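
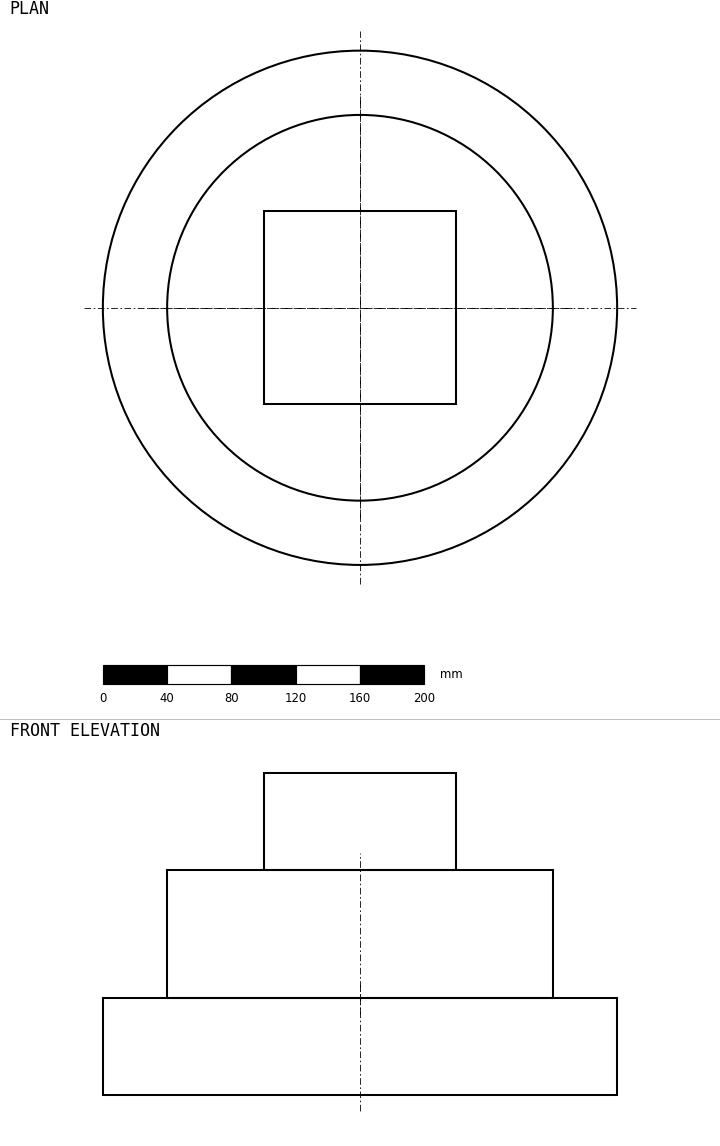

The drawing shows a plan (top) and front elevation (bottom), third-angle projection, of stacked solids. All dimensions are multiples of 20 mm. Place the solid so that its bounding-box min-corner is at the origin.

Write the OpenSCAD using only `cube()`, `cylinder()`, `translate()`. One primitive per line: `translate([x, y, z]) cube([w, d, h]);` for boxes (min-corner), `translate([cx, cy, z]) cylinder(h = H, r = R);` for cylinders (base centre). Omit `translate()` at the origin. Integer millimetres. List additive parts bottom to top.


translate([160, 160, 0]) cylinder(h = 60, r = 160);
translate([160, 160, 60]) cylinder(h = 80, r = 120);
translate([100, 100, 140]) cube([120, 120, 60]);


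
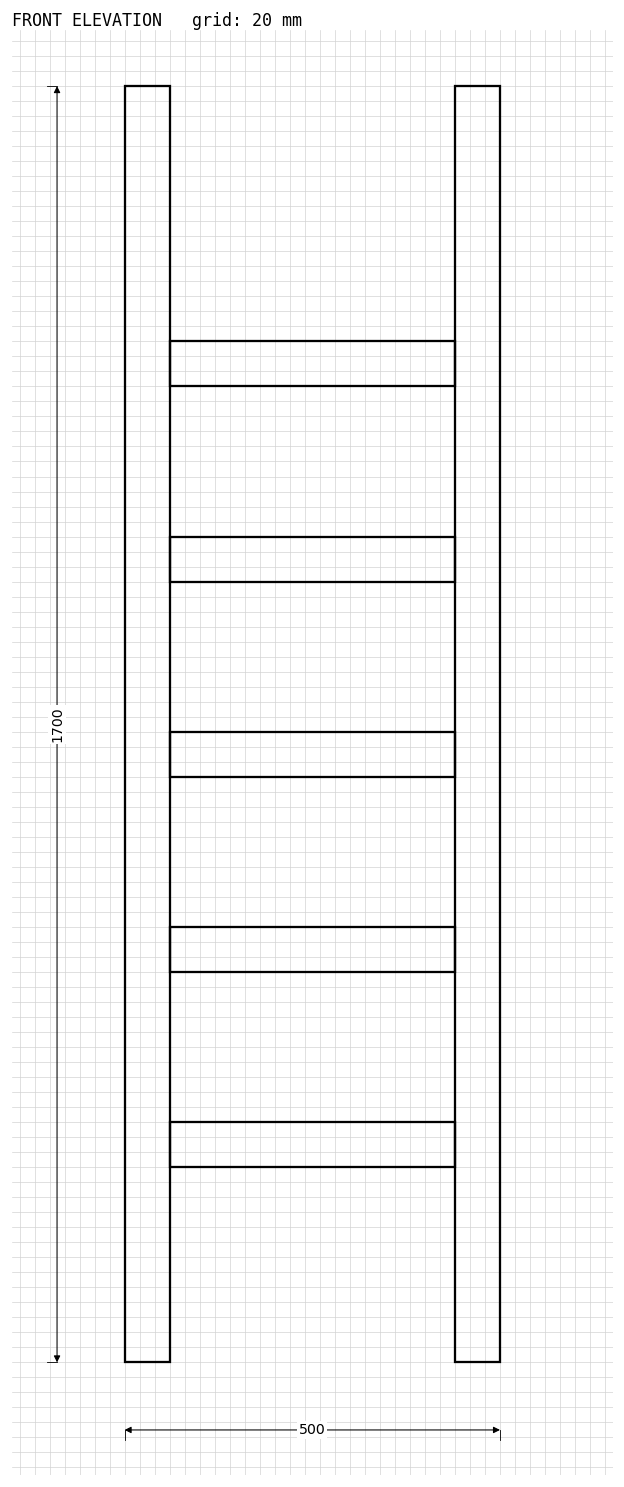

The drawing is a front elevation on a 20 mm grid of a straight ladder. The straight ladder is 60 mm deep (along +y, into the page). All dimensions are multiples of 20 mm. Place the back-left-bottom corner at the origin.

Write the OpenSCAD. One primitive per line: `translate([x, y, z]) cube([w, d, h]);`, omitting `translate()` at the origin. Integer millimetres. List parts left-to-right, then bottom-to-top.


cube([60, 60, 1700]);
translate([60, 0, 260]) cube([380, 60, 60]);
translate([60, 0, 520]) cube([380, 60, 60]);
translate([60, 0, 780]) cube([380, 60, 60]);
translate([60, 0, 1040]) cube([380, 60, 60]);
translate([60, 0, 1300]) cube([380, 60, 60]);
translate([440, 0, 0]) cube([60, 60, 1700]);


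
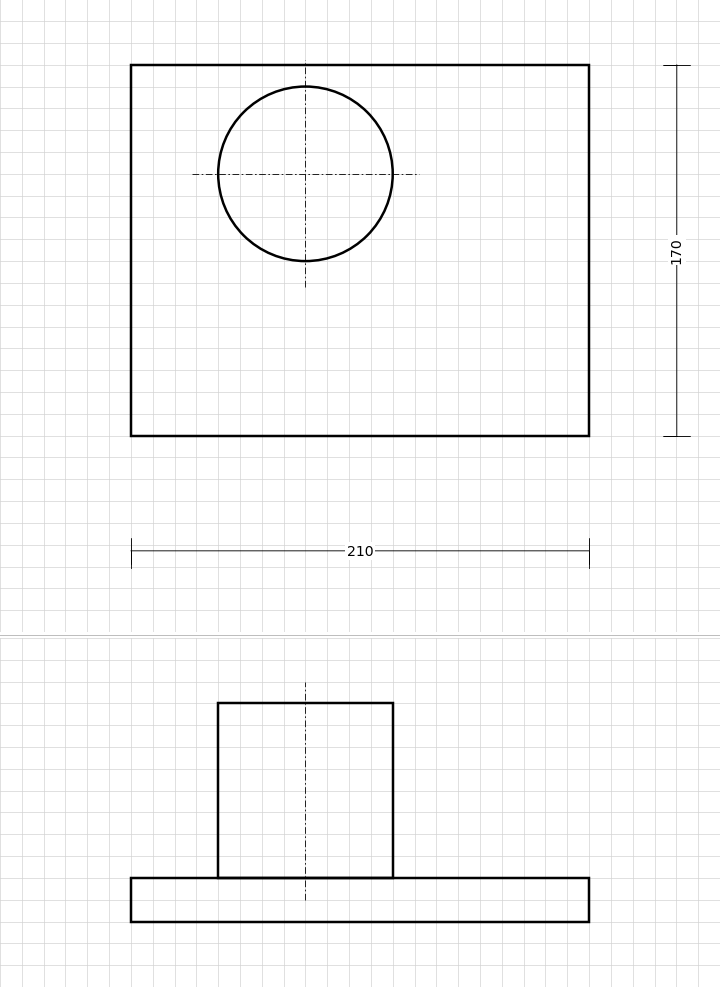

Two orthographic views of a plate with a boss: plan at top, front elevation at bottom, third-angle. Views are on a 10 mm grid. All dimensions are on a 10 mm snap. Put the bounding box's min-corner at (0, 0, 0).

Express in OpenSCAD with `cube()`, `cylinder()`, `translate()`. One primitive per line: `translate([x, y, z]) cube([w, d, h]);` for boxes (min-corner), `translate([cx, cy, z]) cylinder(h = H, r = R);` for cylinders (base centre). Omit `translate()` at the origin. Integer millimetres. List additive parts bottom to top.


cube([210, 170, 20]);
translate([80, 120, 20]) cylinder(h = 80, r = 40);


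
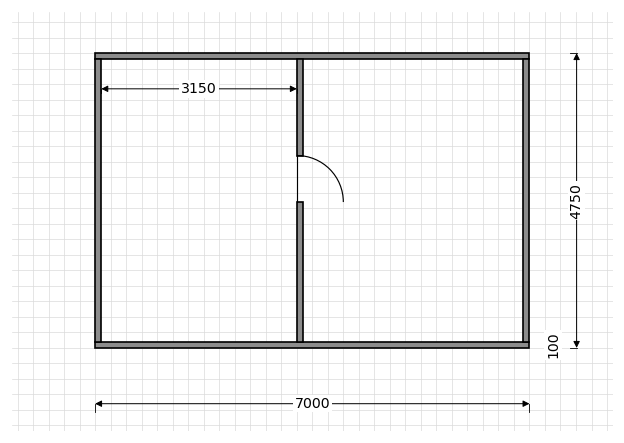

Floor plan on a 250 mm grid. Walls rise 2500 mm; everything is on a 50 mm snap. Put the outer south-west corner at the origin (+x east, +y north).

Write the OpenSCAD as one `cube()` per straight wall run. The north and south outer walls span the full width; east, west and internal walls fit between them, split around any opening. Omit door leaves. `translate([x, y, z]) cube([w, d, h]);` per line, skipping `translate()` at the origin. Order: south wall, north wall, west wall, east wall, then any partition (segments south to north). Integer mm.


cube([7000, 100, 2500]);
translate([0, 4650, 0]) cube([7000, 100, 2500]);
translate([0, 100, 0]) cube([100, 4550, 2500]);
translate([6900, 100, 0]) cube([100, 4550, 2500]);
translate([3250, 100, 0]) cube([100, 2250, 2500]);
translate([3250, 3100, 0]) cube([100, 1550, 2500]);


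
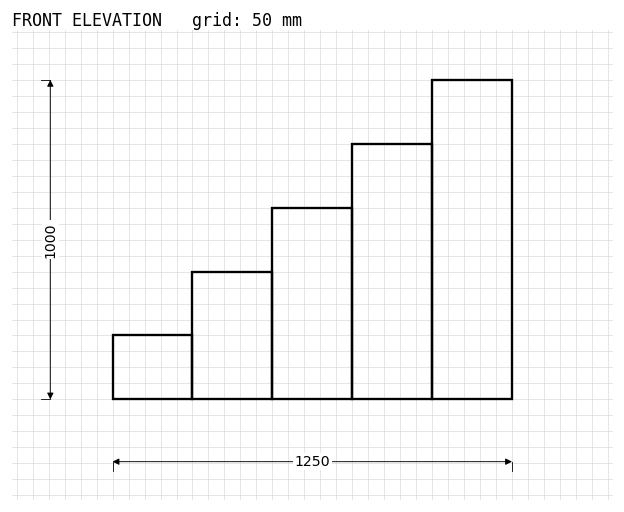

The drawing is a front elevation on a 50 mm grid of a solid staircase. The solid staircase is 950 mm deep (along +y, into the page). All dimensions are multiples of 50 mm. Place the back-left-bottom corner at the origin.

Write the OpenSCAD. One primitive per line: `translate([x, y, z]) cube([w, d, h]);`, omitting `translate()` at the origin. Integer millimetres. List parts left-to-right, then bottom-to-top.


cube([250, 950, 200]);
translate([250, 0, 0]) cube([250, 950, 400]);
translate([500, 0, 0]) cube([250, 950, 600]);
translate([750, 0, 0]) cube([250, 950, 800]);
translate([1000, 0, 0]) cube([250, 950, 1000]);


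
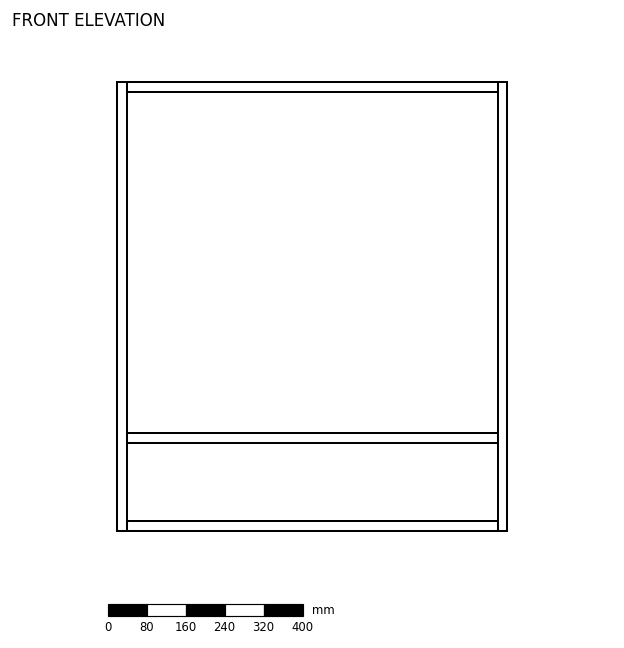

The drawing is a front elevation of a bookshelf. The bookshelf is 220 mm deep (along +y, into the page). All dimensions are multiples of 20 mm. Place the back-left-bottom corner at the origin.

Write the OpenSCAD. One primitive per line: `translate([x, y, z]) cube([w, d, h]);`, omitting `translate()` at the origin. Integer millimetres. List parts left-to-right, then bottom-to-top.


cube([20, 220, 920]);
translate([20, 0, 0]) cube([760, 220, 20]);
translate([20, 0, 180]) cube([760, 220, 20]);
translate([20, 0, 900]) cube([760, 220, 20]);
translate([780, 0, 0]) cube([20, 220, 920]);


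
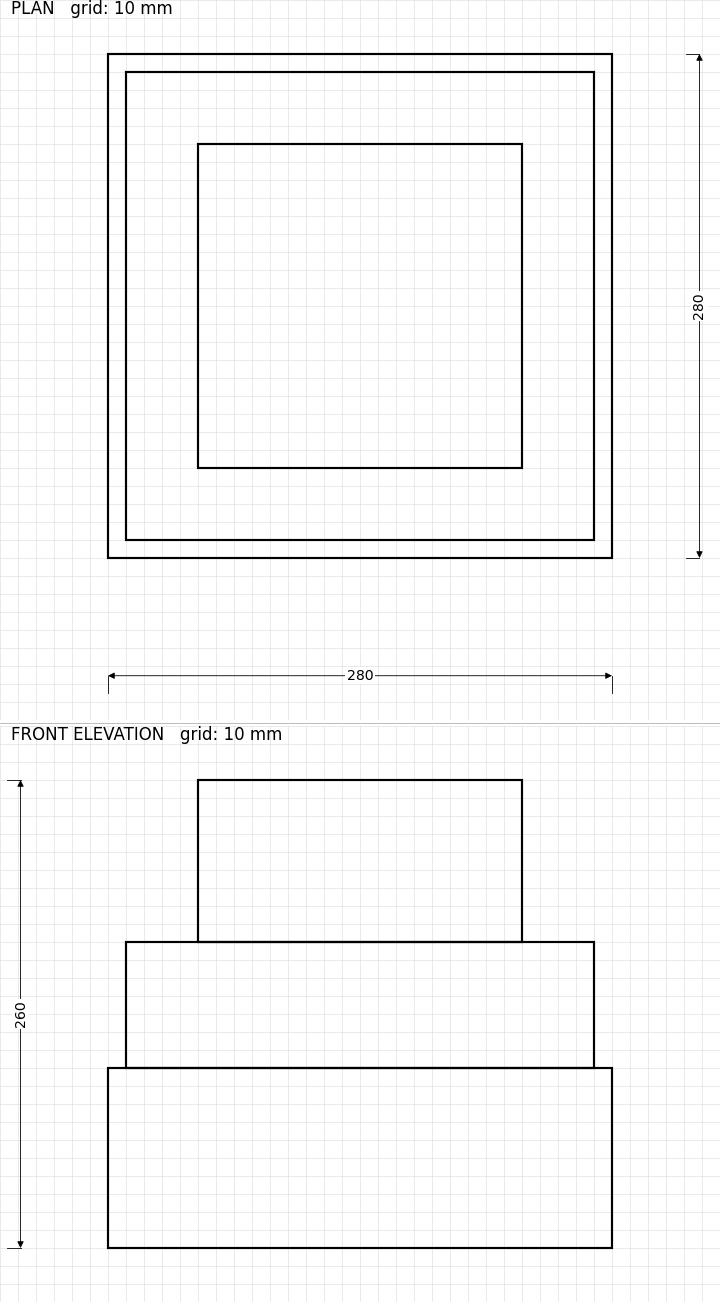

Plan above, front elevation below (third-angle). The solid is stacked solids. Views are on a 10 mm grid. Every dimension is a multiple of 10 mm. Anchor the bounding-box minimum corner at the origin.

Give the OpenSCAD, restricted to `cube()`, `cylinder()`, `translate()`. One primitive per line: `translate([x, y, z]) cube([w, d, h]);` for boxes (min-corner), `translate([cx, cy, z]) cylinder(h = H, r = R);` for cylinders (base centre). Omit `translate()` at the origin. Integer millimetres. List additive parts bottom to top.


cube([280, 280, 100]);
translate([10, 10, 100]) cube([260, 260, 70]);
translate([50, 50, 170]) cube([180, 180, 90]);


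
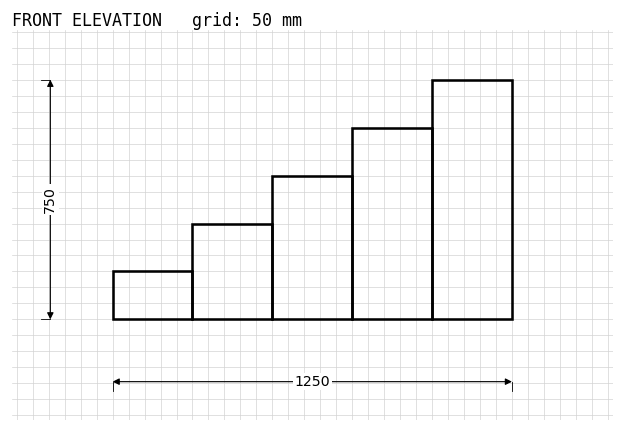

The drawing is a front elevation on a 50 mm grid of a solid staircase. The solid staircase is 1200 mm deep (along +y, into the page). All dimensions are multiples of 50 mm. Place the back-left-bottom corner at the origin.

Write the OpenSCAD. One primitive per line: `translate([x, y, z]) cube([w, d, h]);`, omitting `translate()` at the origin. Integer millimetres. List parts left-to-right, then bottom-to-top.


cube([250, 1200, 150]);
translate([250, 0, 0]) cube([250, 1200, 300]);
translate([500, 0, 0]) cube([250, 1200, 450]);
translate([750, 0, 0]) cube([250, 1200, 600]);
translate([1000, 0, 0]) cube([250, 1200, 750]);


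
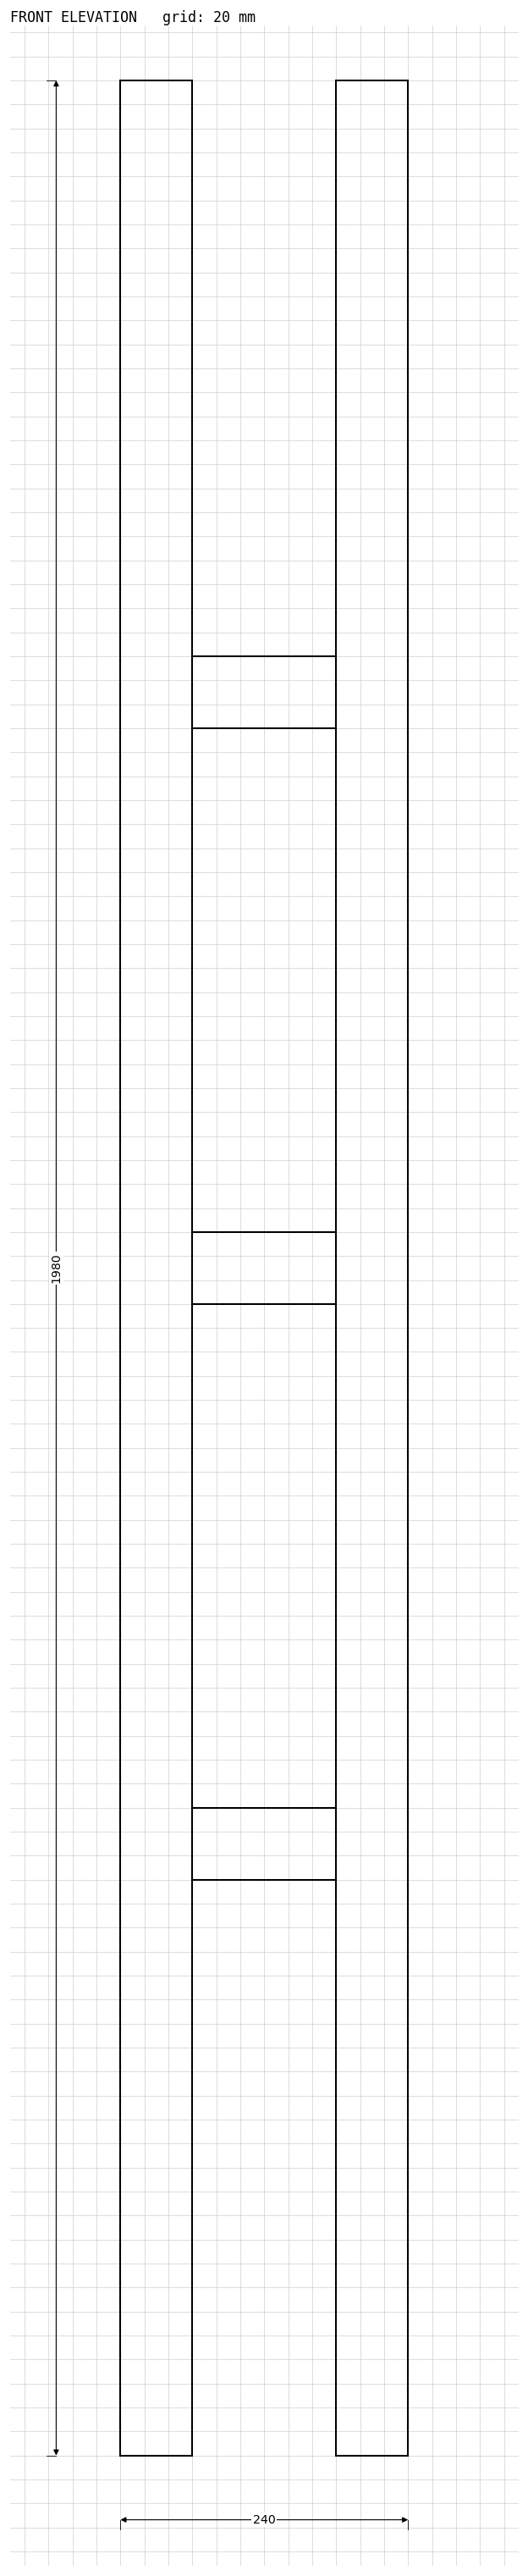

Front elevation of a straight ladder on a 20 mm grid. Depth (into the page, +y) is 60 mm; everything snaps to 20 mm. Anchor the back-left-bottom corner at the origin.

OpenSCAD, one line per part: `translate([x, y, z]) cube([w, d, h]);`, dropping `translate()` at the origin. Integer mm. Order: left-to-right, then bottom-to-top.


cube([60, 60, 1980]);
translate([60, 0, 480]) cube([120, 60, 60]);
translate([60, 0, 960]) cube([120, 60, 60]);
translate([60, 0, 1440]) cube([120, 60, 60]);
translate([180, 0, 0]) cube([60, 60, 1980]);


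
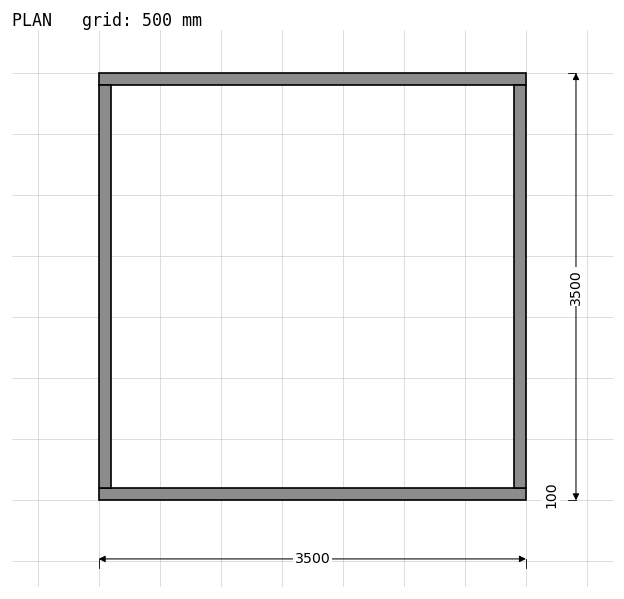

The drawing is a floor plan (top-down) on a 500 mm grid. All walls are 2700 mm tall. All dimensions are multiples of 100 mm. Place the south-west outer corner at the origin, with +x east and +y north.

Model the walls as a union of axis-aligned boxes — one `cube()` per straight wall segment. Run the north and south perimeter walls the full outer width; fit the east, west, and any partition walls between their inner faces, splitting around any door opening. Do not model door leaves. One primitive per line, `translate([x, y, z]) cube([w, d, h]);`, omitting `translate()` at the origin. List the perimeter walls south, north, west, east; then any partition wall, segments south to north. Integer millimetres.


cube([3500, 100, 2700]);
translate([0, 3400, 0]) cube([3500, 100, 2700]);
translate([0, 100, 0]) cube([100, 3300, 2700]);
translate([3400, 100, 0]) cube([100, 3300, 2700]);


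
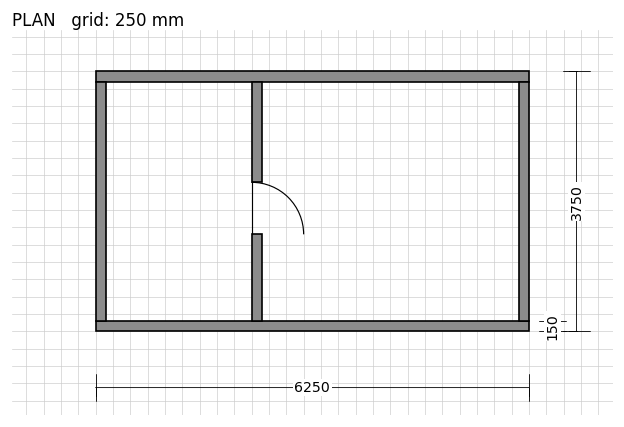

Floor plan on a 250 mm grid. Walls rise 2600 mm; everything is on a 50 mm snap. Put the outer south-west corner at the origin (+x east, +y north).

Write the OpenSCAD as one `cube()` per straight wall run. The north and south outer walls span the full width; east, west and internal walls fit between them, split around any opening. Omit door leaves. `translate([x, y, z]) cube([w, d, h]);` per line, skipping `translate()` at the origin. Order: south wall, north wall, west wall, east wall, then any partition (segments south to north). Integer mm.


cube([6250, 150, 2600]);
translate([0, 3600, 0]) cube([6250, 150, 2600]);
translate([0, 150, 0]) cube([150, 3450, 2600]);
translate([6100, 150, 0]) cube([150, 3450, 2600]);
translate([2250, 150, 0]) cube([150, 1250, 2600]);
translate([2250, 2150, 0]) cube([150, 1450, 2600]);


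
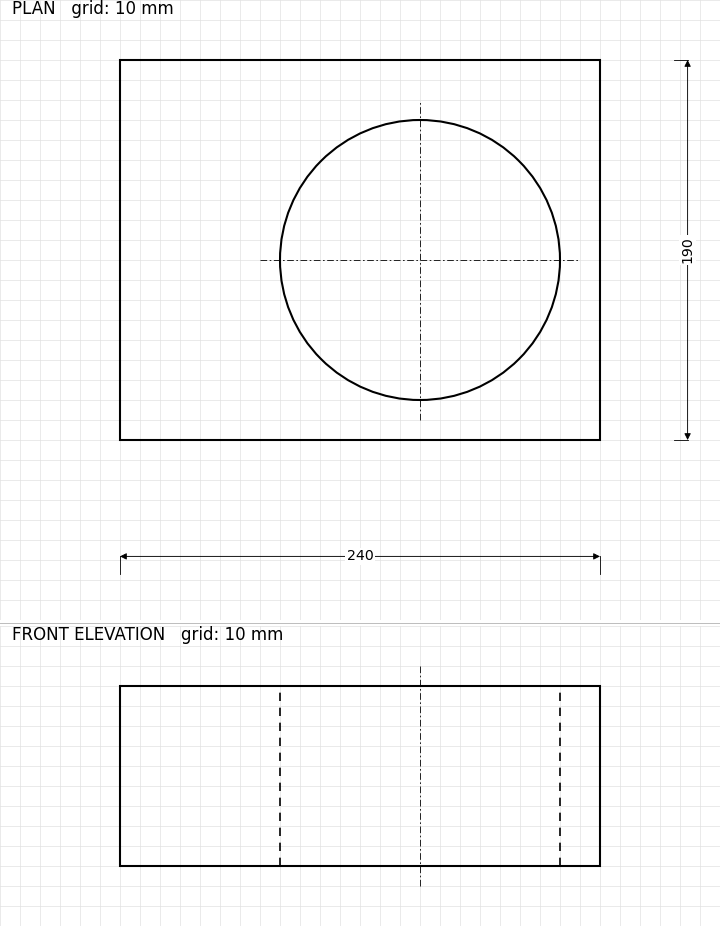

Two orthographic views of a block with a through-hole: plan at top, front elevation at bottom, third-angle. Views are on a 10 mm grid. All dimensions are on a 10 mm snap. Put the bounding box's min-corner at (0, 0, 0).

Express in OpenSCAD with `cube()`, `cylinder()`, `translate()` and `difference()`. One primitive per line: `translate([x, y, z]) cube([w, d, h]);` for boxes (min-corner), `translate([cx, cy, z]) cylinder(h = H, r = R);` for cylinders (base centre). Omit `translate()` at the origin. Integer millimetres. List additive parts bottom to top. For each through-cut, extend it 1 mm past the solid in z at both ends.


difference() {
  cube([240, 190, 90]);
  translate([150, 90, -1]) cylinder(h = 92, r = 70);
}


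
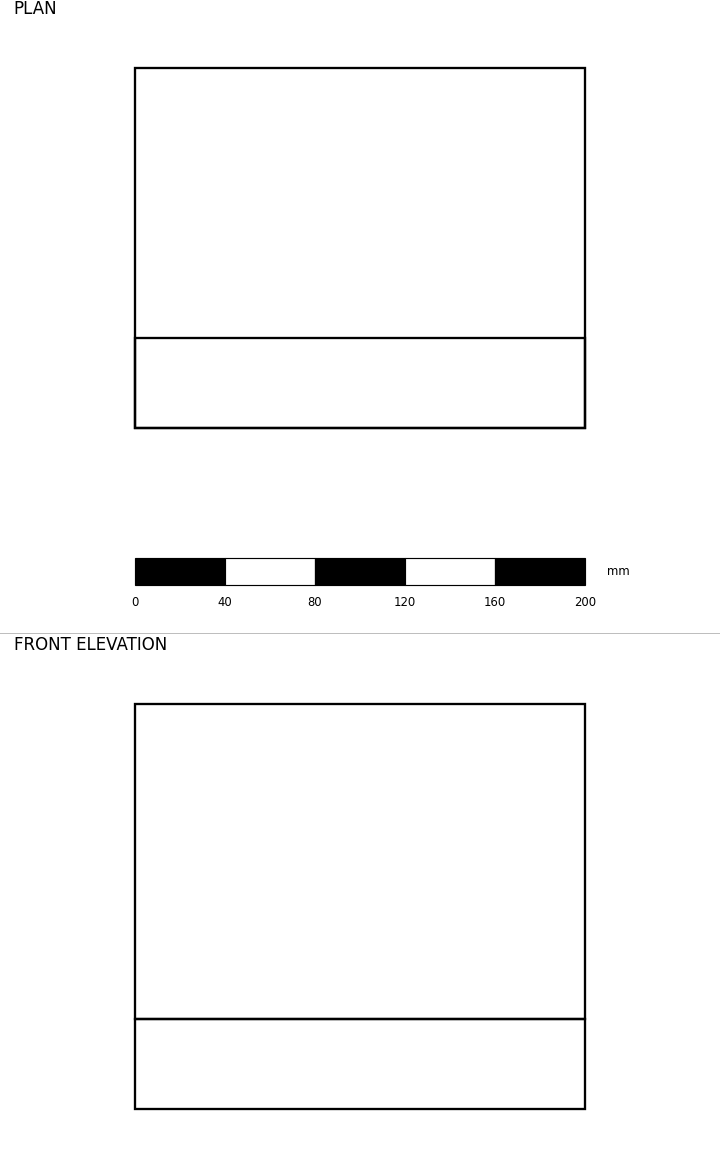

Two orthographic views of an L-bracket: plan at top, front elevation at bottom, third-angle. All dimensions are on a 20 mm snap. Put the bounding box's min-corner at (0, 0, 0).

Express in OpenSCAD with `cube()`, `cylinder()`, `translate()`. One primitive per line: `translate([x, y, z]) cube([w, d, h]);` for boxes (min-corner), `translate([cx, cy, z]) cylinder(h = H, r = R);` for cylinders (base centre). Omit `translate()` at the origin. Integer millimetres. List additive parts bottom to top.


cube([200, 160, 40]);
translate([0, 0, 40]) cube([200, 40, 140]);


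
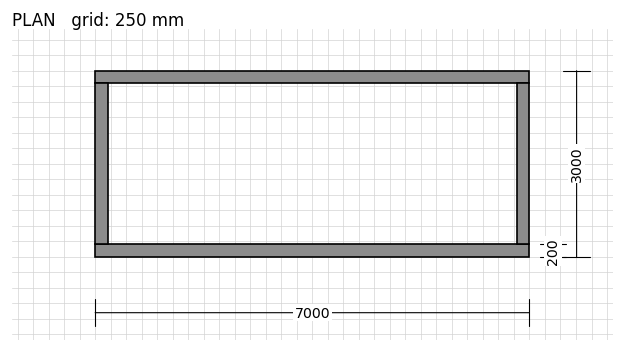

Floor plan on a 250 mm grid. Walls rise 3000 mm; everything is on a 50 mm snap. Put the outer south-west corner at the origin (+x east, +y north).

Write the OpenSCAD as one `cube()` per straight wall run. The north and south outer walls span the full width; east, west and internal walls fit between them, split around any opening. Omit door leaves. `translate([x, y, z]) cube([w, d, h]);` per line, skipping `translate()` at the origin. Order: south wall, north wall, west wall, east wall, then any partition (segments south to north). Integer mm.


cube([7000, 200, 3000]);
translate([0, 2800, 0]) cube([7000, 200, 3000]);
translate([0, 200, 0]) cube([200, 2600, 3000]);
translate([6800, 200, 0]) cube([200, 2600, 3000]);


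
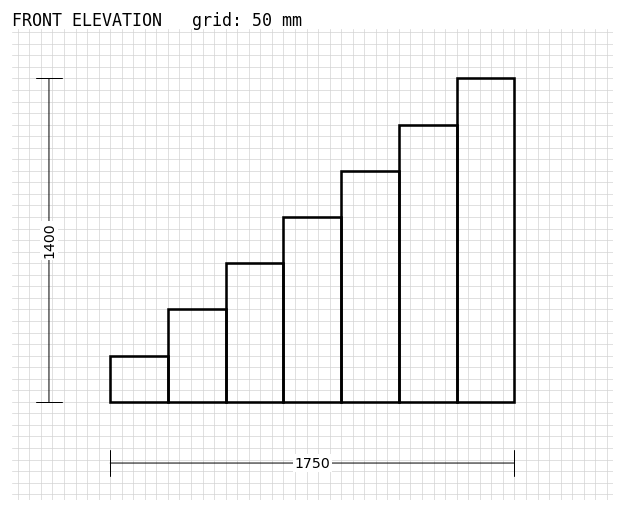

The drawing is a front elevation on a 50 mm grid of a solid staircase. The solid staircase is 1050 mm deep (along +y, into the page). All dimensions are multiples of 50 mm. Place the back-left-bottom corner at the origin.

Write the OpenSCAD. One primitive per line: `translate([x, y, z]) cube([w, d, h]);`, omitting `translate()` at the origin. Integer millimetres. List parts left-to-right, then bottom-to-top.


cube([250, 1050, 200]);
translate([250, 0, 0]) cube([250, 1050, 400]);
translate([500, 0, 0]) cube([250, 1050, 600]);
translate([750, 0, 0]) cube([250, 1050, 800]);
translate([1000, 0, 0]) cube([250, 1050, 1000]);
translate([1250, 0, 0]) cube([250, 1050, 1200]);
translate([1500, 0, 0]) cube([250, 1050, 1400]);


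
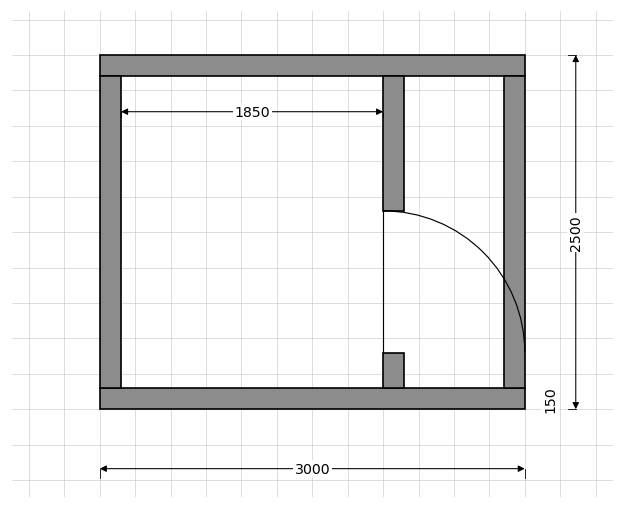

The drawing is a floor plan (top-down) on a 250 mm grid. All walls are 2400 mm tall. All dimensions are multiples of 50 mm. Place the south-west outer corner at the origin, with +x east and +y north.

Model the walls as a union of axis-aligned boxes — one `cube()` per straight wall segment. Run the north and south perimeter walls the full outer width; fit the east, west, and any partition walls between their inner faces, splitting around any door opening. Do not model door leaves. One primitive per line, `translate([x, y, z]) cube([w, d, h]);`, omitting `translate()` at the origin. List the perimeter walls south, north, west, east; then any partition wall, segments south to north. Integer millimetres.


cube([3000, 150, 2400]);
translate([0, 2350, 0]) cube([3000, 150, 2400]);
translate([0, 150, 0]) cube([150, 2200, 2400]);
translate([2850, 150, 0]) cube([150, 2200, 2400]);
translate([2000, 150, 0]) cube([150, 250, 2400]);
translate([2000, 1400, 0]) cube([150, 950, 2400]);


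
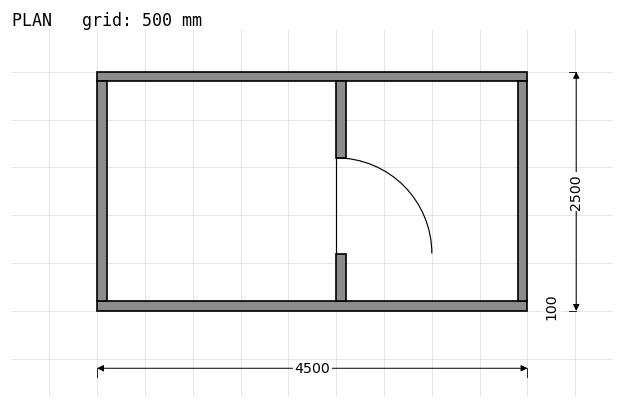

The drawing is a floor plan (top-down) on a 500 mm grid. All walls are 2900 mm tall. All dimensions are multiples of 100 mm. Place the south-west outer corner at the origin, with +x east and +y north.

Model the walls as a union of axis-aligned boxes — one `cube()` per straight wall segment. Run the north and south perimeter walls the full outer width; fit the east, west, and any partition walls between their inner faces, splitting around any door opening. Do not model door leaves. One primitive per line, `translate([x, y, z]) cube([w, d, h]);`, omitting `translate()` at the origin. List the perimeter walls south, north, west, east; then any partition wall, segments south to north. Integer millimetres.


cube([4500, 100, 2900]);
translate([0, 2400, 0]) cube([4500, 100, 2900]);
translate([0, 100, 0]) cube([100, 2300, 2900]);
translate([4400, 100, 0]) cube([100, 2300, 2900]);
translate([2500, 100, 0]) cube([100, 500, 2900]);
translate([2500, 1600, 0]) cube([100, 800, 2900]);


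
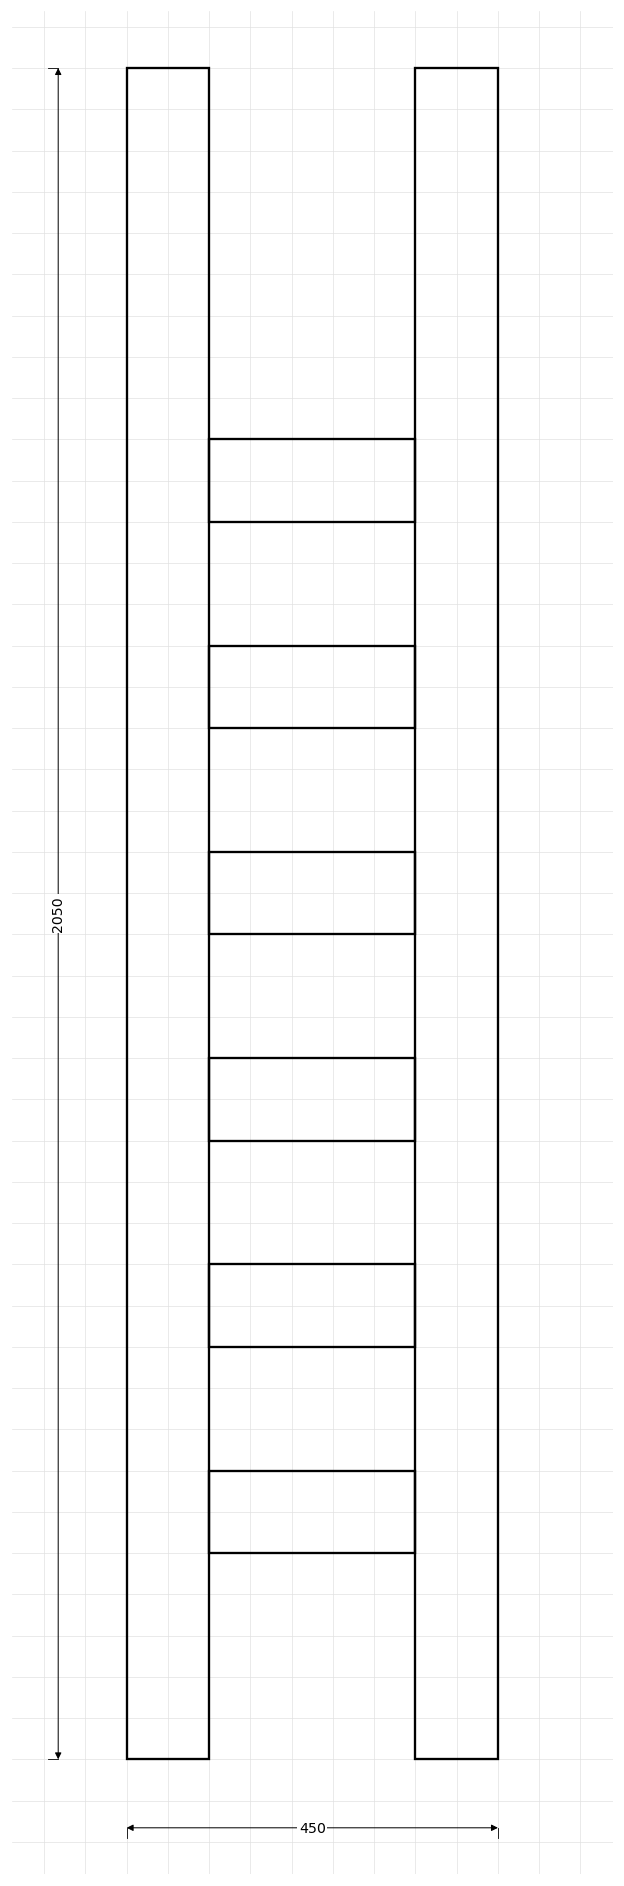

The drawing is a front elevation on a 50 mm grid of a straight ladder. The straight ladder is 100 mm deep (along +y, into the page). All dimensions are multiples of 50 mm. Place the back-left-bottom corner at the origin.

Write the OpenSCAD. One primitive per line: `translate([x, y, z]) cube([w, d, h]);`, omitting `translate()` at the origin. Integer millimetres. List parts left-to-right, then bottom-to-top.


cube([100, 100, 2050]);
translate([100, 0, 250]) cube([250, 100, 100]);
translate([100, 0, 500]) cube([250, 100, 100]);
translate([100, 0, 750]) cube([250, 100, 100]);
translate([100, 0, 1000]) cube([250, 100, 100]);
translate([100, 0, 1250]) cube([250, 100, 100]);
translate([100, 0, 1500]) cube([250, 100, 100]);
translate([350, 0, 0]) cube([100, 100, 2050]);


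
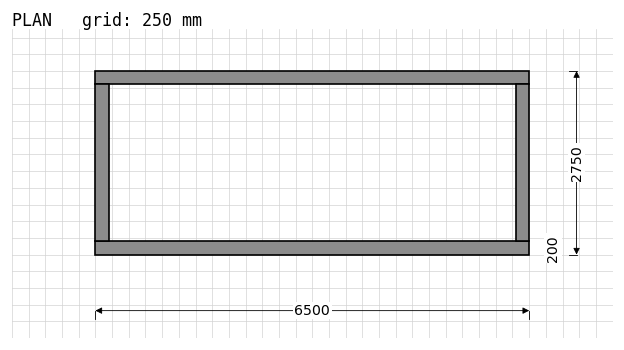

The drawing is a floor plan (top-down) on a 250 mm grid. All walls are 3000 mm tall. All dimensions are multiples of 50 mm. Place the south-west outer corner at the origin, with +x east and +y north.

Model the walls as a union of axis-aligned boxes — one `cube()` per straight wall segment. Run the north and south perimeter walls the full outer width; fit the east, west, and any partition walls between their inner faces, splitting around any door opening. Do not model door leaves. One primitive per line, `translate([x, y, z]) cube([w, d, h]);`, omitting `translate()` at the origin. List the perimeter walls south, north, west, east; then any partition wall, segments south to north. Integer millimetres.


cube([6500, 200, 3000]);
translate([0, 2550, 0]) cube([6500, 200, 3000]);
translate([0, 200, 0]) cube([200, 2350, 3000]);
translate([6300, 200, 0]) cube([200, 2350, 3000]);


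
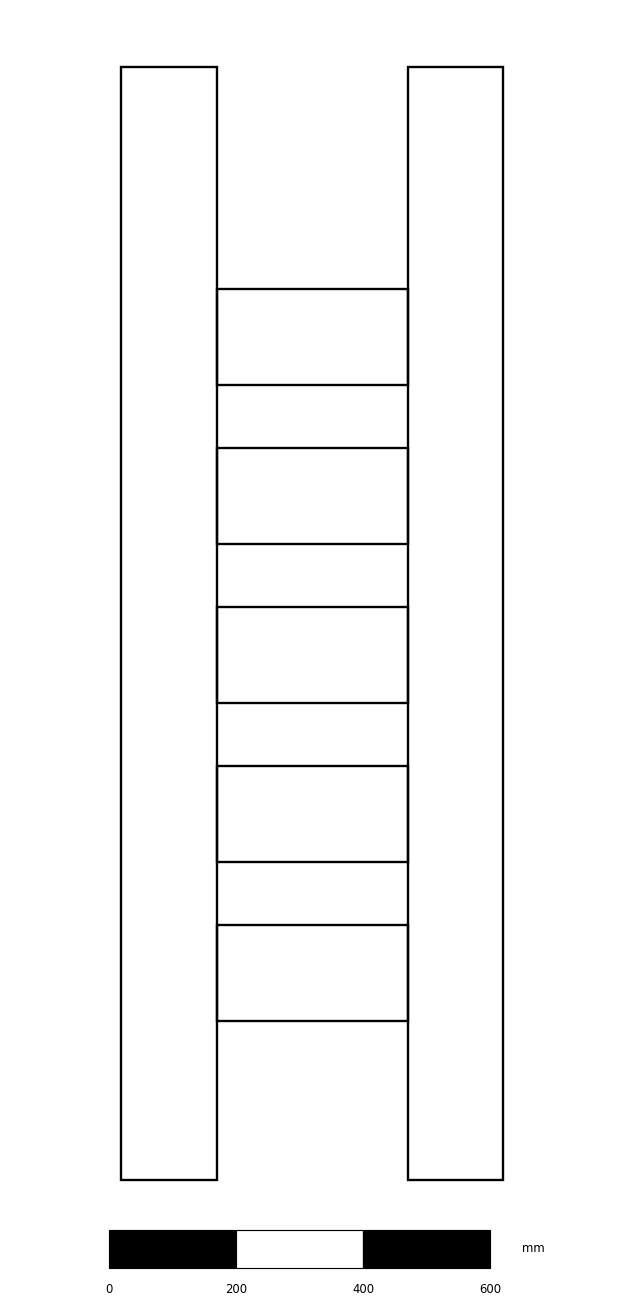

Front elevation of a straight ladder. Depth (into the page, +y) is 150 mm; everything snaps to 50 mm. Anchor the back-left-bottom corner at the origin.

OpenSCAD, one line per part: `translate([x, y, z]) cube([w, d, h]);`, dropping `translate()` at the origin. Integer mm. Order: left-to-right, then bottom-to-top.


cube([150, 150, 1750]);
translate([150, 0, 250]) cube([300, 150, 150]);
translate([150, 0, 500]) cube([300, 150, 150]);
translate([150, 0, 750]) cube([300, 150, 150]);
translate([150, 0, 1000]) cube([300, 150, 150]);
translate([150, 0, 1250]) cube([300, 150, 150]);
translate([450, 0, 0]) cube([150, 150, 1750]);


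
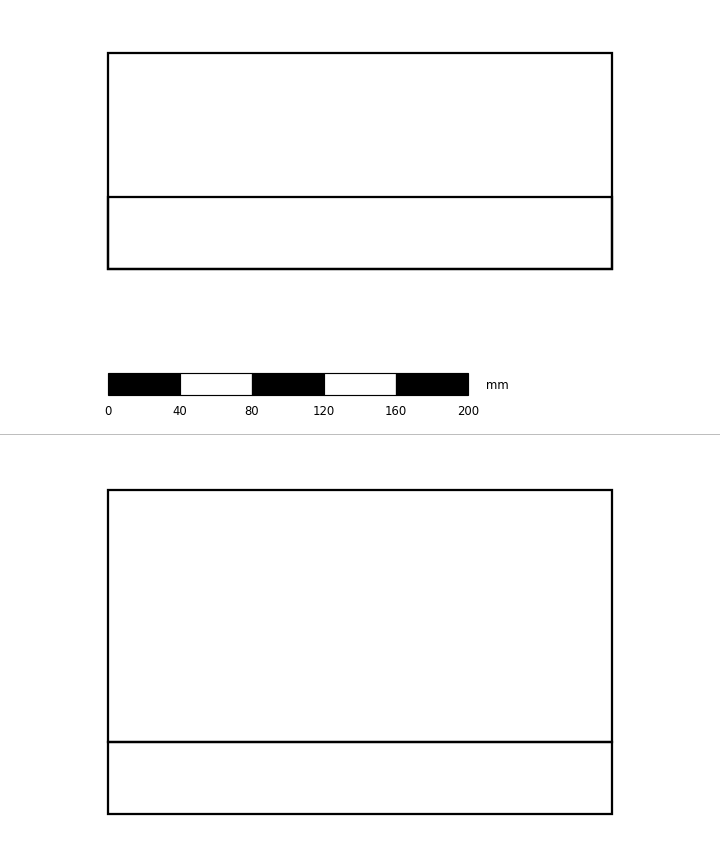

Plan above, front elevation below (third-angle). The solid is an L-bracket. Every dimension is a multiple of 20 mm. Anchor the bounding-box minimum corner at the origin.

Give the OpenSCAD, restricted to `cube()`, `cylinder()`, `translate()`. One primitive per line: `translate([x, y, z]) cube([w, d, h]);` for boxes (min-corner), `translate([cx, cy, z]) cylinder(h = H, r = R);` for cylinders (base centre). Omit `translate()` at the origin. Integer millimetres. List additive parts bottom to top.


cube([280, 120, 40]);
translate([0, 0, 40]) cube([280, 40, 140]);


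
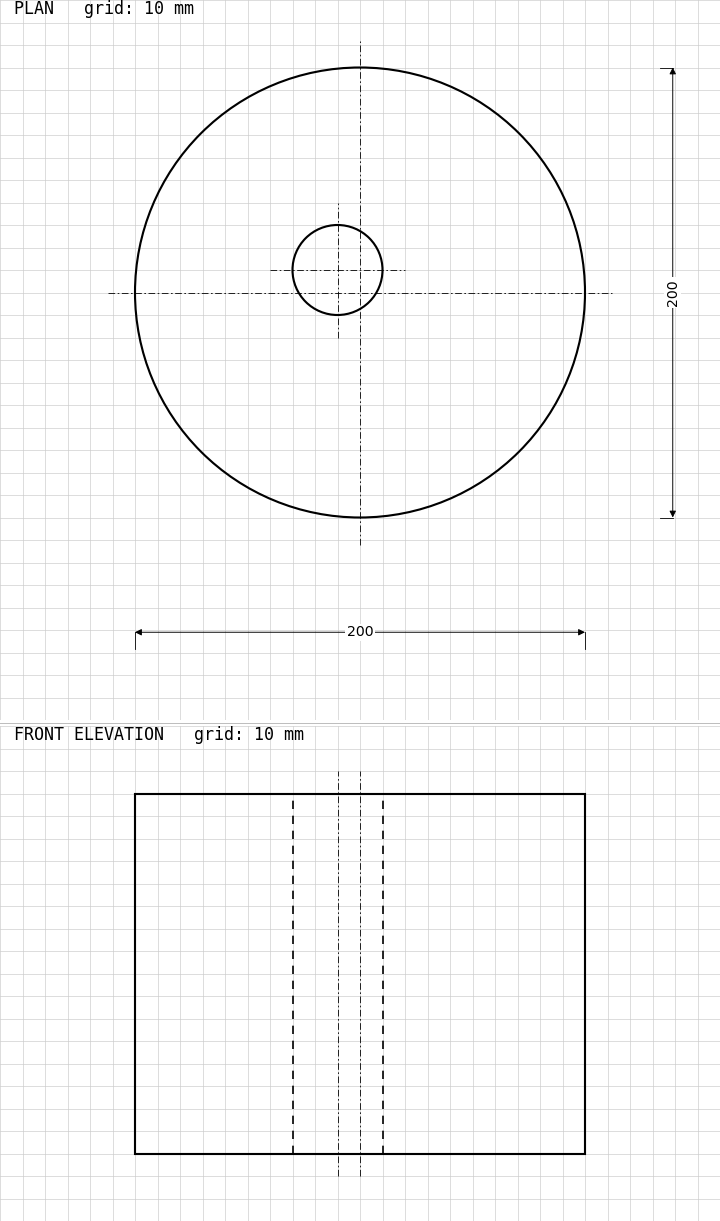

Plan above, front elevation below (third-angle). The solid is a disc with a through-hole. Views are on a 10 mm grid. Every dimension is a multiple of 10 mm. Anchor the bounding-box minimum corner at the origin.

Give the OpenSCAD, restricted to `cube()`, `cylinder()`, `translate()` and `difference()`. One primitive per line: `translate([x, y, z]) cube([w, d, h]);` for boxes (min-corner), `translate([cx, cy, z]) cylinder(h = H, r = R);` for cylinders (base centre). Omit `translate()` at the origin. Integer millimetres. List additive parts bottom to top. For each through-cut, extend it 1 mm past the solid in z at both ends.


difference() {
  translate([100, 100, 0]) cylinder(h = 160, r = 100);
  translate([90, 110, -1]) cylinder(h = 162, r = 20);
}


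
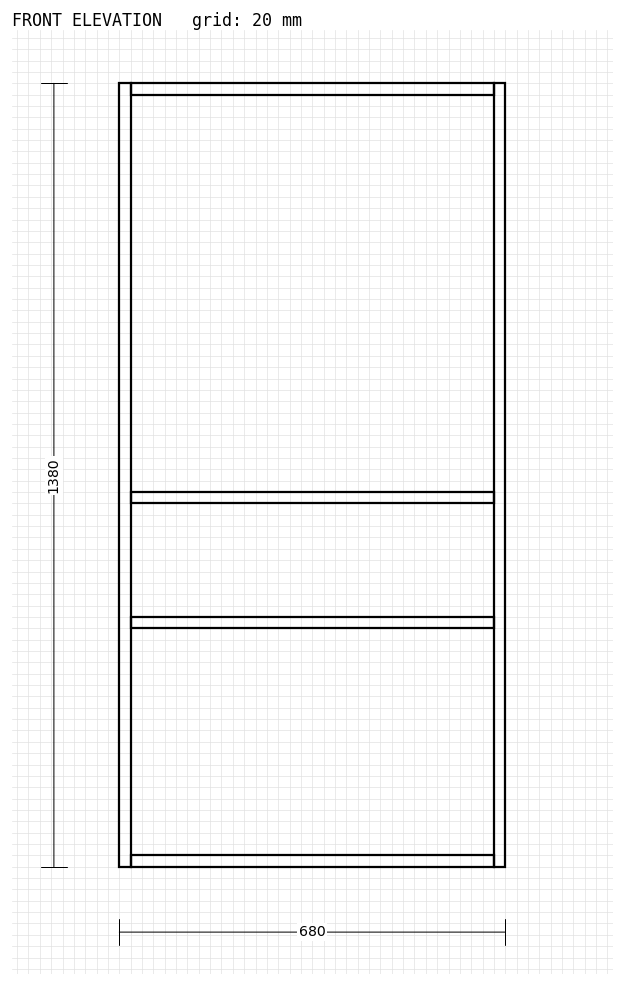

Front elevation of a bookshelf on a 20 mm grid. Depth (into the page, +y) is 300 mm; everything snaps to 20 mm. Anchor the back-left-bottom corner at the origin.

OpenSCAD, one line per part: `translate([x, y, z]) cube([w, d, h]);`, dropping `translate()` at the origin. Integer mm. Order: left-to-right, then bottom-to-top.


cube([20, 300, 1380]);
translate([20, 0, 0]) cube([640, 300, 20]);
translate([20, 0, 420]) cube([640, 300, 20]);
translate([20, 0, 640]) cube([640, 300, 20]);
translate([20, 0, 1360]) cube([640, 300, 20]);
translate([660, 0, 0]) cube([20, 300, 1380]);


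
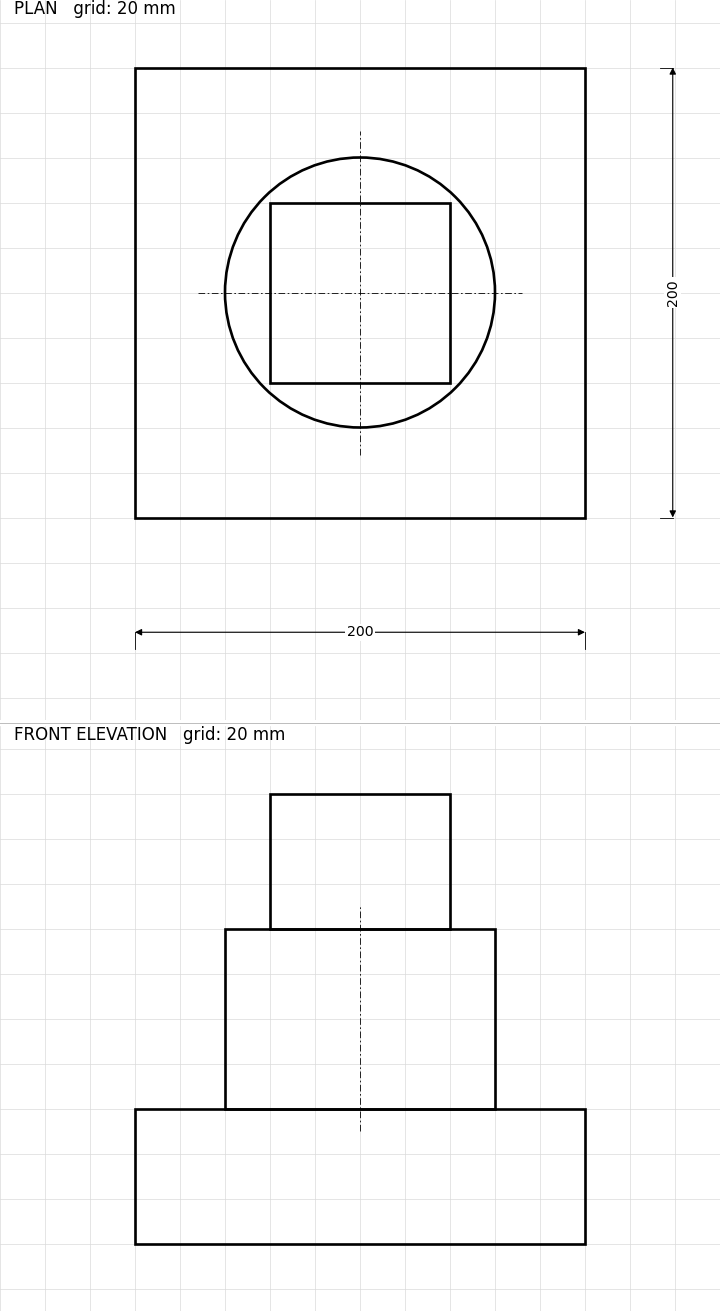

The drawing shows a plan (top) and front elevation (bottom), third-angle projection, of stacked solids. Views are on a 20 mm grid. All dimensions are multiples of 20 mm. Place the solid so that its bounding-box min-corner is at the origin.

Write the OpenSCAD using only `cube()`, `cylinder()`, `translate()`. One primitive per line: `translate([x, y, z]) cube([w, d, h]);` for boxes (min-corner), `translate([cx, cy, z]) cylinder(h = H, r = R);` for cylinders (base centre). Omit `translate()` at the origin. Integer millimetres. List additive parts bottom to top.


cube([200, 200, 60]);
translate([100, 100, 60]) cylinder(h = 80, r = 60);
translate([60, 60, 140]) cube([80, 80, 60]);


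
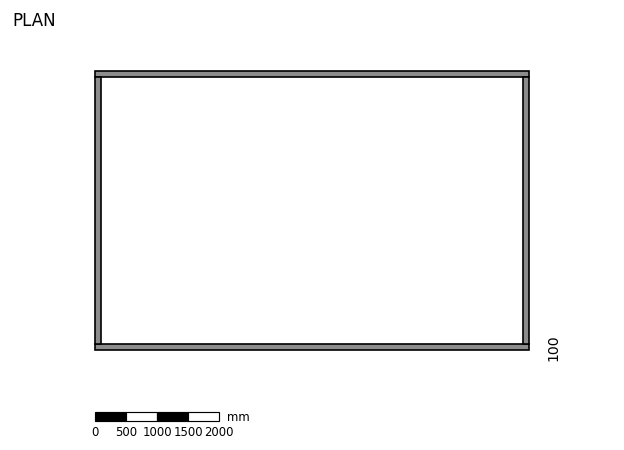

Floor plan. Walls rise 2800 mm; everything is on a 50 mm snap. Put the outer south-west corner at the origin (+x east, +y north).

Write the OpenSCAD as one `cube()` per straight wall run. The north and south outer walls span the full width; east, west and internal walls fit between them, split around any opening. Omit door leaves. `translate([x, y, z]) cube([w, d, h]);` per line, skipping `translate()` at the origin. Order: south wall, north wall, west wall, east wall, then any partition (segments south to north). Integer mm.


cube([7000, 100, 2800]);
translate([0, 4400, 0]) cube([7000, 100, 2800]);
translate([0, 100, 0]) cube([100, 4300, 2800]);
translate([6900, 100, 0]) cube([100, 4300, 2800]);


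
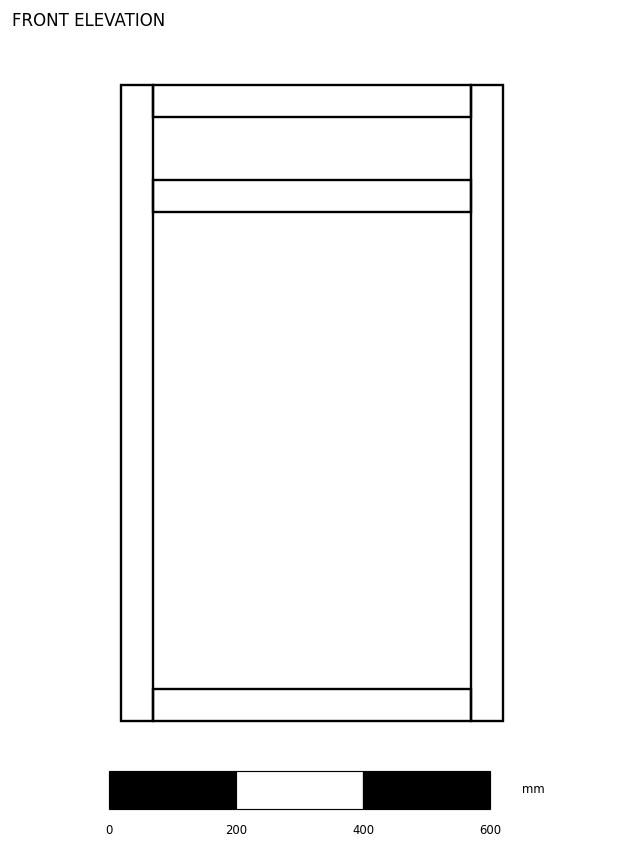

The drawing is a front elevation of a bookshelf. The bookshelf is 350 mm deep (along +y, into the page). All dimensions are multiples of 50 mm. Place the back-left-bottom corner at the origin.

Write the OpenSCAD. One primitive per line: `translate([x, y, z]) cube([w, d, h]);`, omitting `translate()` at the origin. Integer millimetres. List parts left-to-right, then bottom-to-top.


cube([50, 350, 1000]);
translate([50, 0, 0]) cube([500, 350, 50]);
translate([50, 0, 800]) cube([500, 350, 50]);
translate([50, 0, 950]) cube([500, 350, 50]);
translate([550, 0, 0]) cube([50, 350, 1000]);


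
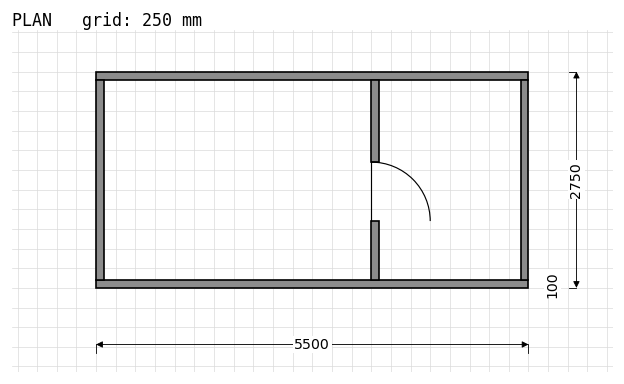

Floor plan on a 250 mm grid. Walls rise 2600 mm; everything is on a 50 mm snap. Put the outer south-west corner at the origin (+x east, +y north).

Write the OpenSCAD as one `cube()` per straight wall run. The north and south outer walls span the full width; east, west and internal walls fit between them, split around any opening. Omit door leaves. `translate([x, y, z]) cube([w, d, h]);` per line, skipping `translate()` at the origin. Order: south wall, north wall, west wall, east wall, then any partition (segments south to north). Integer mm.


cube([5500, 100, 2600]);
translate([0, 2650, 0]) cube([5500, 100, 2600]);
translate([0, 100, 0]) cube([100, 2550, 2600]);
translate([5400, 100, 0]) cube([100, 2550, 2600]);
translate([3500, 100, 0]) cube([100, 750, 2600]);
translate([3500, 1600, 0]) cube([100, 1050, 2600]);


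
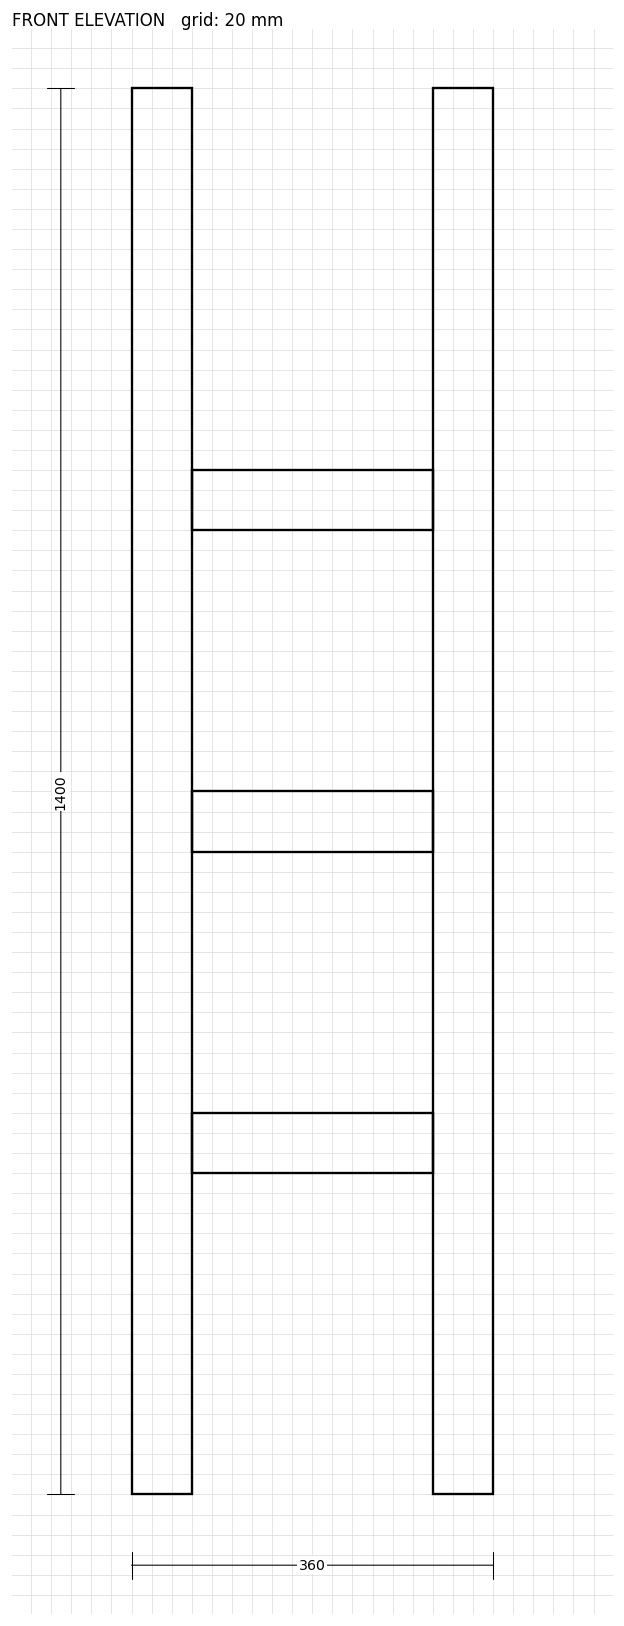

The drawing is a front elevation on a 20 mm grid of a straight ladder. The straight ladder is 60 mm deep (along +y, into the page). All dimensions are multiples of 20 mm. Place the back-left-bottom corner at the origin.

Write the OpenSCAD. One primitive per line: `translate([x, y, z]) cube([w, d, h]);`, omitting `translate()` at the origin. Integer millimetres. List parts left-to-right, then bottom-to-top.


cube([60, 60, 1400]);
translate([60, 0, 320]) cube([240, 60, 60]);
translate([60, 0, 640]) cube([240, 60, 60]);
translate([60, 0, 960]) cube([240, 60, 60]);
translate([300, 0, 0]) cube([60, 60, 1400]);


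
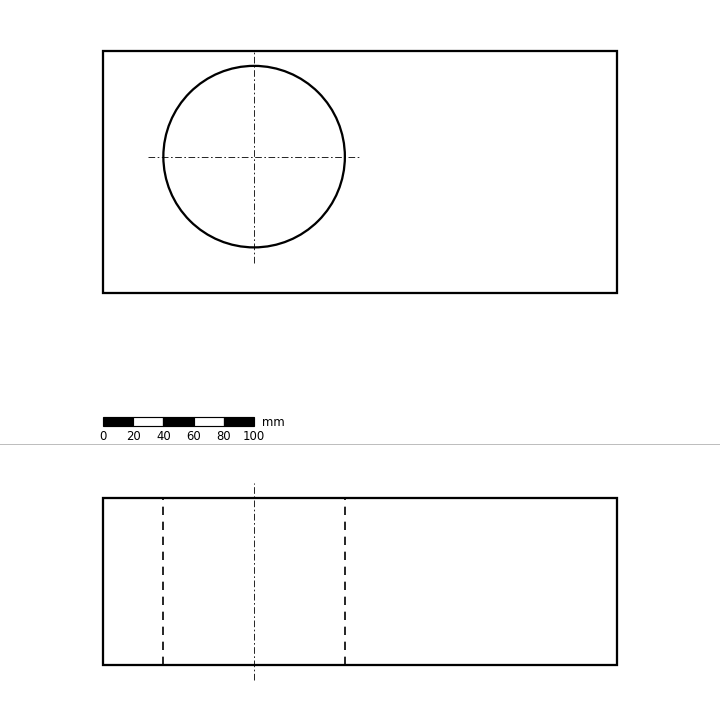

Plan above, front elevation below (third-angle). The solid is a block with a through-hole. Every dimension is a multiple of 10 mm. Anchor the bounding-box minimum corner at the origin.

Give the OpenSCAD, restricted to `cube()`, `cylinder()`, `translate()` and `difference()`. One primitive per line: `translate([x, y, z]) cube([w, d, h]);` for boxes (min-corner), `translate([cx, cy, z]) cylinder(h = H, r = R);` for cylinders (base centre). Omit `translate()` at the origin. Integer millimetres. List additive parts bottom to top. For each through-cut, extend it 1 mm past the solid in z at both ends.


difference() {
  cube([340, 160, 110]);
  translate([100, 90, -1]) cylinder(h = 112, r = 60);
}


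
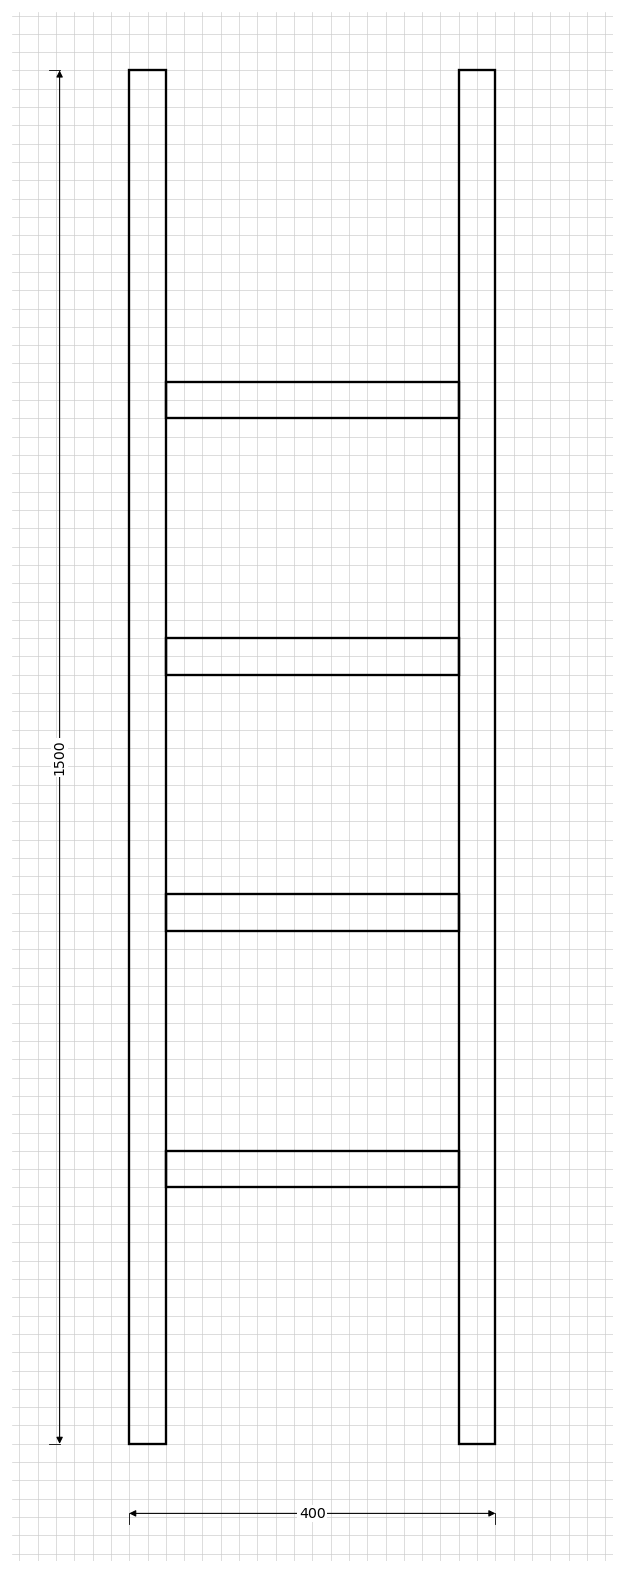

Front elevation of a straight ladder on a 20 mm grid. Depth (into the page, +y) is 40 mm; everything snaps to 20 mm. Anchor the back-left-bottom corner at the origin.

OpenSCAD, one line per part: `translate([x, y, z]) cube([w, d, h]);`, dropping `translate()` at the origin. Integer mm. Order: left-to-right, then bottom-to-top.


cube([40, 40, 1500]);
translate([40, 0, 280]) cube([320, 40, 40]);
translate([40, 0, 560]) cube([320, 40, 40]);
translate([40, 0, 840]) cube([320, 40, 40]);
translate([40, 0, 1120]) cube([320, 40, 40]);
translate([360, 0, 0]) cube([40, 40, 1500]);


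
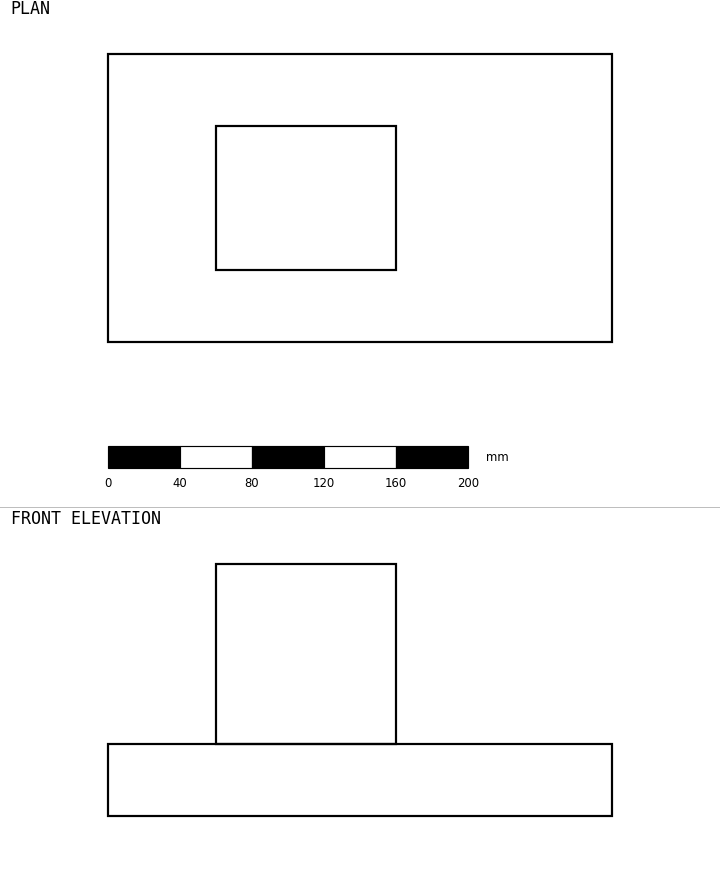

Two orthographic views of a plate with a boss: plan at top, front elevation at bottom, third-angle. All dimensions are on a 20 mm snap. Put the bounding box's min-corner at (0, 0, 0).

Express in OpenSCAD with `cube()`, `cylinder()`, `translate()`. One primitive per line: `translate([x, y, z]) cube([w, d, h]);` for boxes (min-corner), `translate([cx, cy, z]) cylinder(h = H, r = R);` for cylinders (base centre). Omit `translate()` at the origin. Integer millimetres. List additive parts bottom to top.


cube([280, 160, 40]);
translate([60, 40, 40]) cube([100, 80, 100]);


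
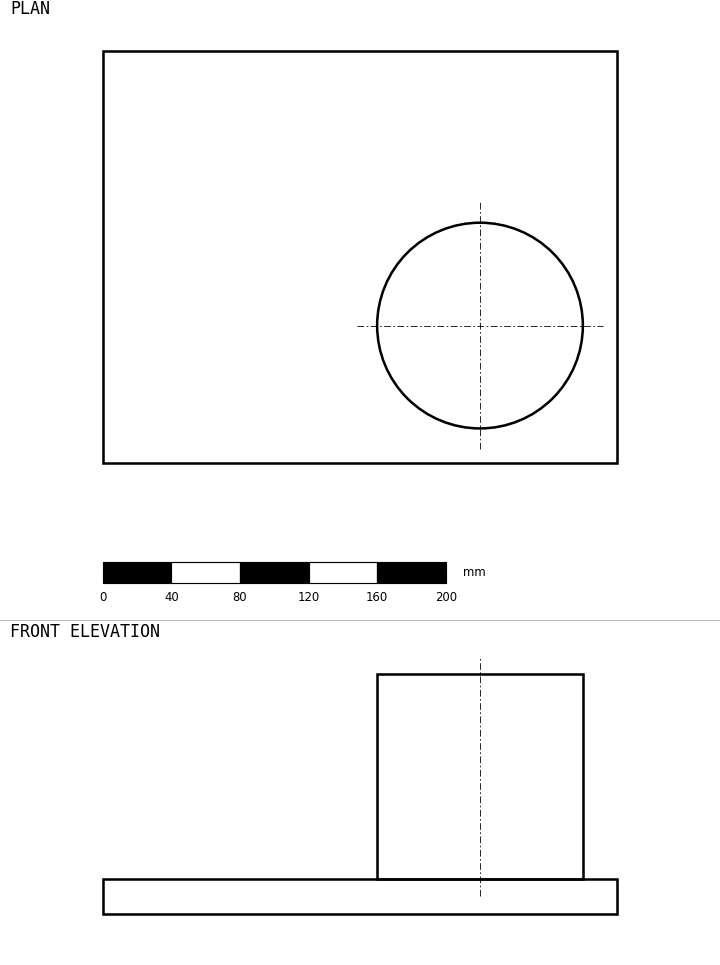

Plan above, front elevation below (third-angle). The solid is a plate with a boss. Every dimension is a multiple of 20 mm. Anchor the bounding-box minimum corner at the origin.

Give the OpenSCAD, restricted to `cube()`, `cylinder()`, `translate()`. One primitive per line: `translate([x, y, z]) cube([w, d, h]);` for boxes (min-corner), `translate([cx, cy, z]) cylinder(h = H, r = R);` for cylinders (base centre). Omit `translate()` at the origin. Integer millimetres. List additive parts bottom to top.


cube([300, 240, 20]);
translate([220, 80, 20]) cylinder(h = 120, r = 60);


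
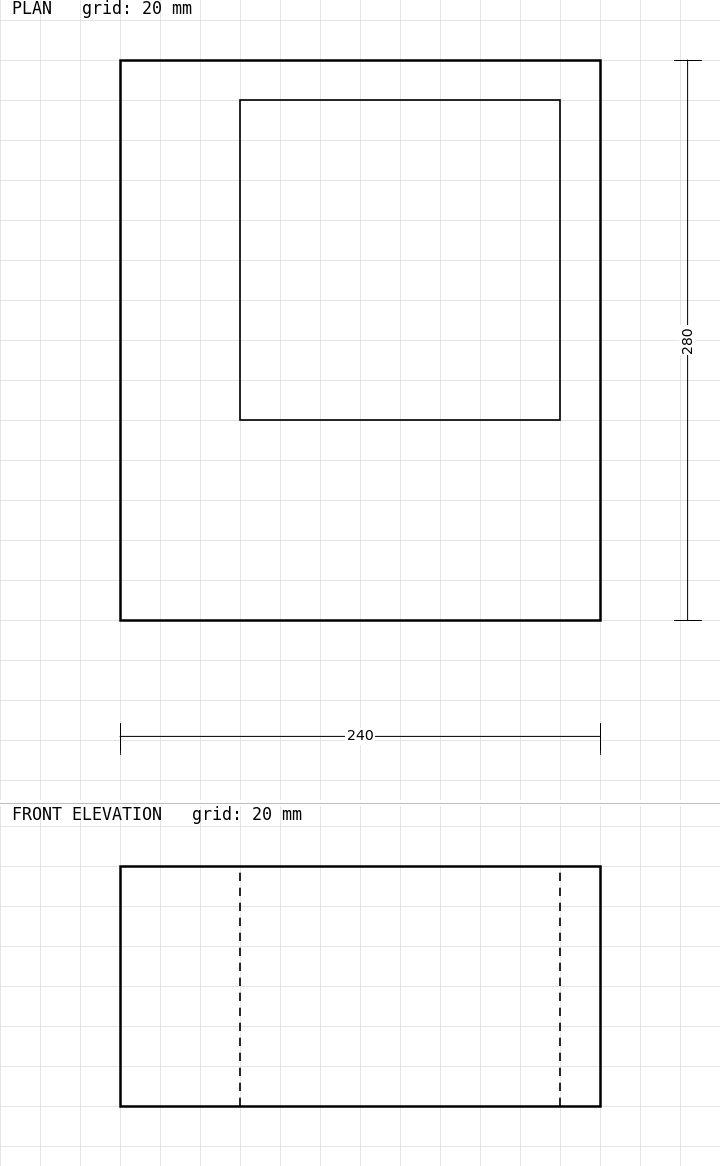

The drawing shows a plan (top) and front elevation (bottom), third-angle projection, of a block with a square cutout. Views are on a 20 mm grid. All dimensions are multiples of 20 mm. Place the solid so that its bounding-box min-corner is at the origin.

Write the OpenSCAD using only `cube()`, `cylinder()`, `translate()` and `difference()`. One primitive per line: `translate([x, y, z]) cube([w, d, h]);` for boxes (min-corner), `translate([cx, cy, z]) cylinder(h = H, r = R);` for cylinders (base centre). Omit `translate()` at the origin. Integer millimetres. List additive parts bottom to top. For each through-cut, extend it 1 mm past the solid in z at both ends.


difference() {
  cube([240, 280, 120]);
  translate([60, 100, -1]) cube([160, 160, 122]);
}


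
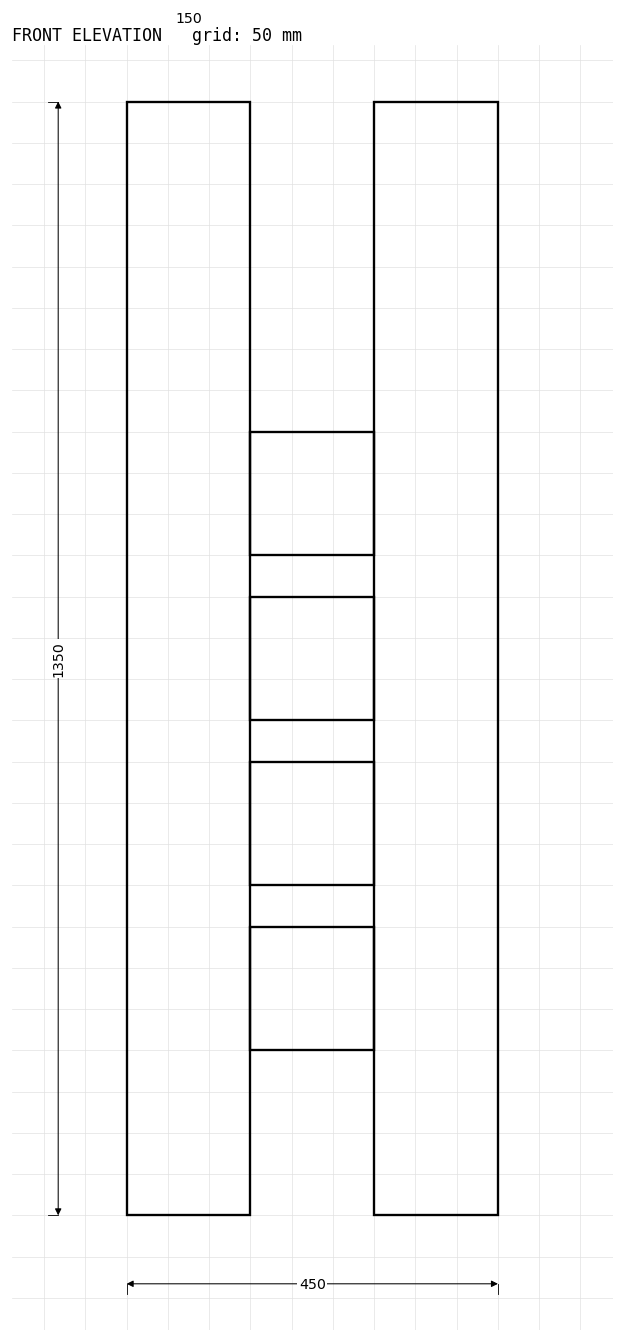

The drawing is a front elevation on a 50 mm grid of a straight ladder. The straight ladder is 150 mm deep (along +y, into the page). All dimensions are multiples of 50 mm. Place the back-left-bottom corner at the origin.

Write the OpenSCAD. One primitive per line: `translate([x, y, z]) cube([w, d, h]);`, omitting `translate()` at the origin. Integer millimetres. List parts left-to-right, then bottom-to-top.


cube([150, 150, 1350]);
translate([150, 0, 200]) cube([150, 150, 150]);
translate([150, 0, 400]) cube([150, 150, 150]);
translate([150, 0, 600]) cube([150, 150, 150]);
translate([150, 0, 800]) cube([150, 150, 150]);
translate([300, 0, 0]) cube([150, 150, 1350]);


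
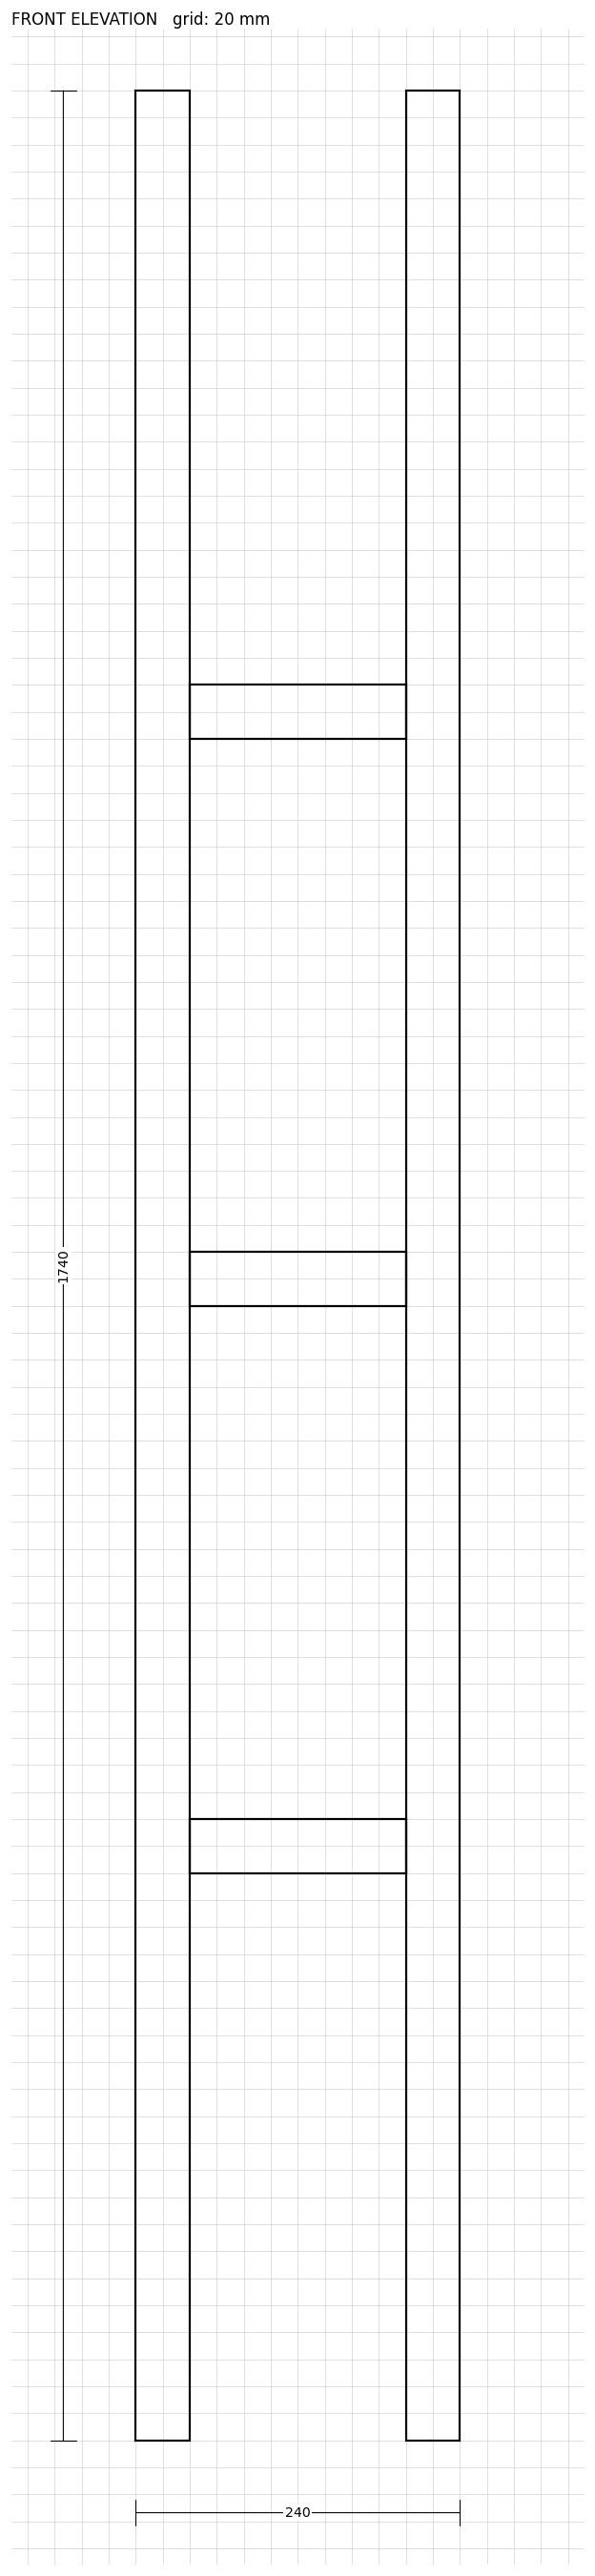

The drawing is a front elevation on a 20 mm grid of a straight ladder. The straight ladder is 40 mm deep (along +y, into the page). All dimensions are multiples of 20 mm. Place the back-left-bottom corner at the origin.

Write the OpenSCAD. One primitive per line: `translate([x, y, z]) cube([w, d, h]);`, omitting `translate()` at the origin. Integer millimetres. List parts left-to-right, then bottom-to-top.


cube([40, 40, 1740]);
translate([40, 0, 420]) cube([160, 40, 40]);
translate([40, 0, 840]) cube([160, 40, 40]);
translate([40, 0, 1260]) cube([160, 40, 40]);
translate([200, 0, 0]) cube([40, 40, 1740]);
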